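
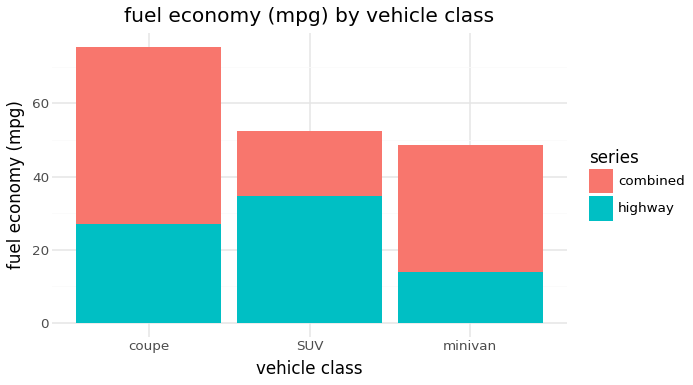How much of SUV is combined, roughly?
≈ 20

combined top ≈ 50, bottom ≈ 30; segment ≈ 20.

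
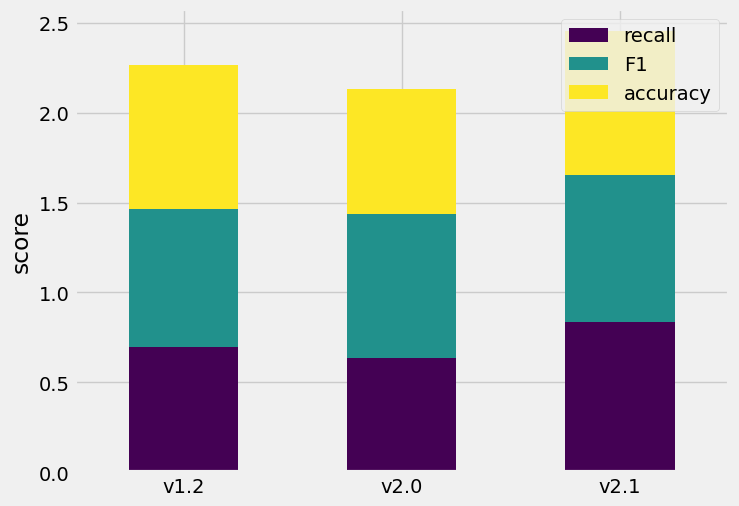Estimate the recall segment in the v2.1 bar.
recall top ≈ 1.0, bottom ≈ 0.0; segment ≈ 1.0.

≈ 1.0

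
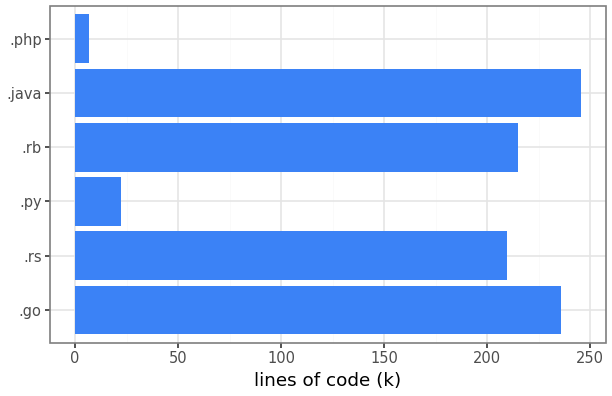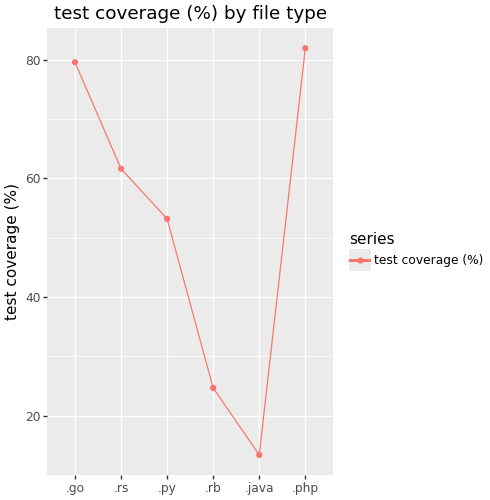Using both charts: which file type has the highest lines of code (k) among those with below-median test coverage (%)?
Chart 2 median test coverage (%) ≈ 60; below-median file types: .py, .rb, .java. Among those, .java has the highest lines of code (k) (≈ 250).

.java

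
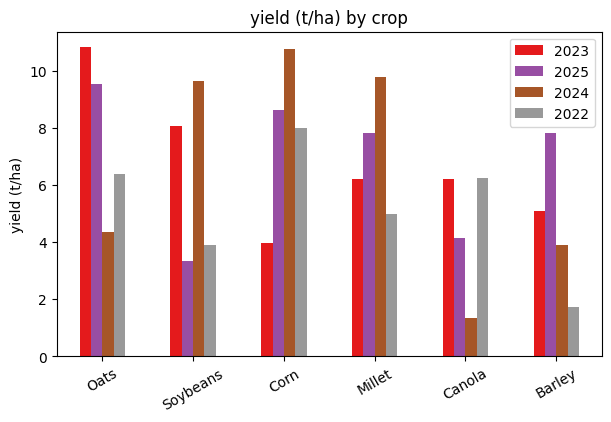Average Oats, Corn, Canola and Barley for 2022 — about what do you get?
(6 + 8 + 6 + 2) / 4 ≈ 6.

≈ 6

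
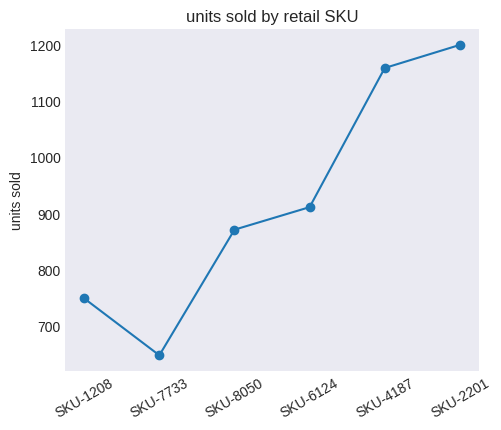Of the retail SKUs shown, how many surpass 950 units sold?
2

Above 950: SKU-4187, SKU-2201.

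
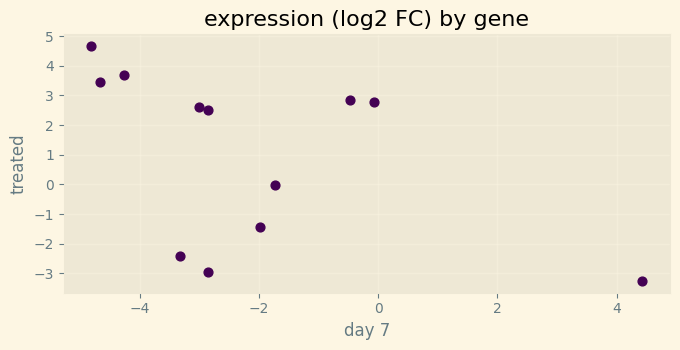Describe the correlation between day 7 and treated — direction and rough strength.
negative, moderate

Points are negatively correlated; moderate (|r| ≈ 0.5).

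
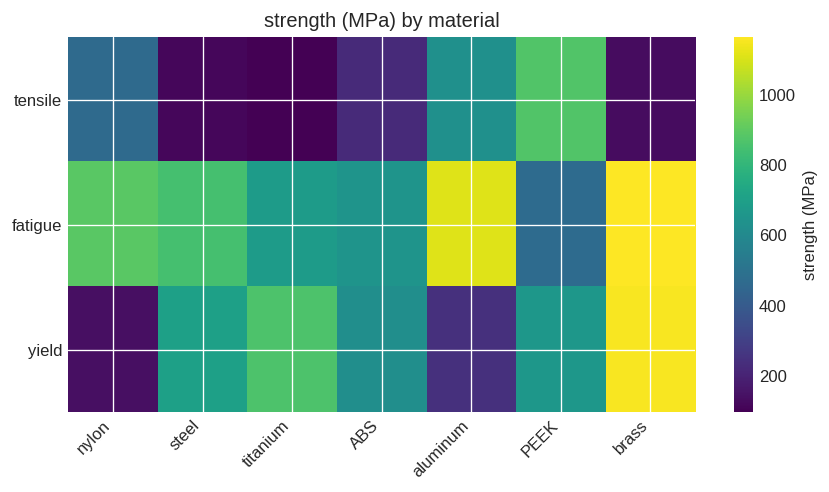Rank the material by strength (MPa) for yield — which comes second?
titanium

Top 3 for yield: brass ≈ 1200, titanium ≈ 900, steel ≈ 700.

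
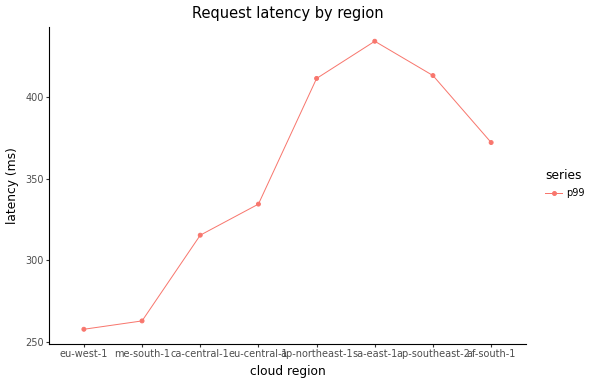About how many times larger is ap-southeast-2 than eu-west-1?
≈ 1.62×

ap-southeast-2 ≈ 420, eu-west-1 ≈ 260; 420/260 ≈ 1.62.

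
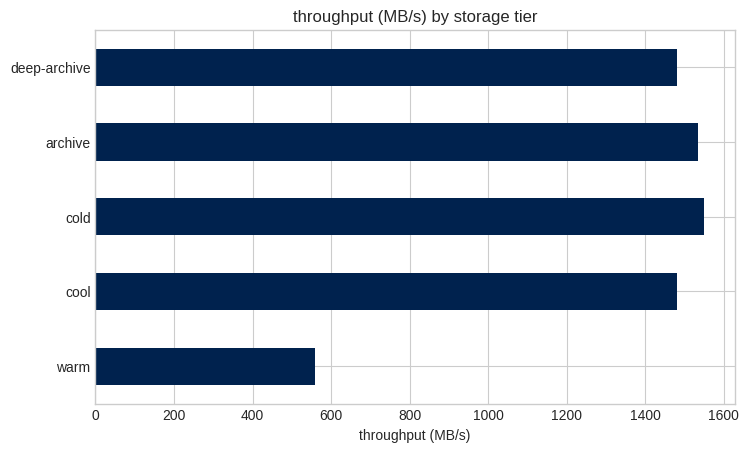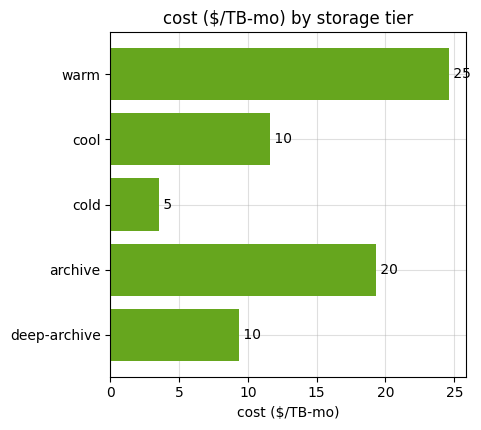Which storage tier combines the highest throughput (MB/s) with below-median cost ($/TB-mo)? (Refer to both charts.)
cold

Chart 2 median cost ($/TB-mo) ≈ 10; below-median storage tiers: cold, deep-archive. Among those, cold has the highest throughput (MB/s) (≈ 1600).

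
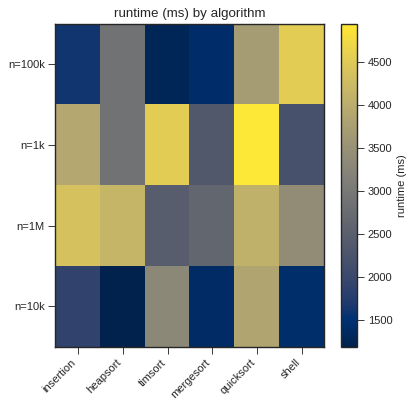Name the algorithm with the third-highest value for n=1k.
Top 4 for n=1k: quicksort ≈ 5000, timsort ≈ 4500, insertion ≈ 4000, heapsort ≈ 3000.

insertion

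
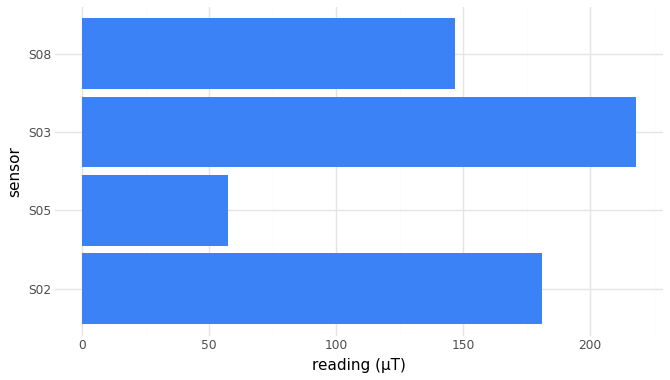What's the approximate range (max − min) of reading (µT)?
Max S03 ≈ 220, min S05 ≈ 60; range ≈ 160.

≈ 160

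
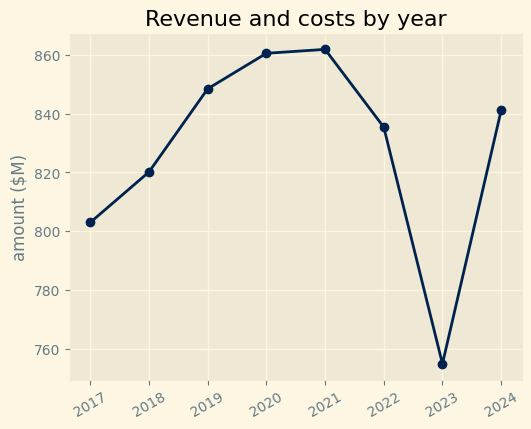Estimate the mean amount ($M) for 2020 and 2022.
≈ 850

(860 + 840) / 2 ≈ 850.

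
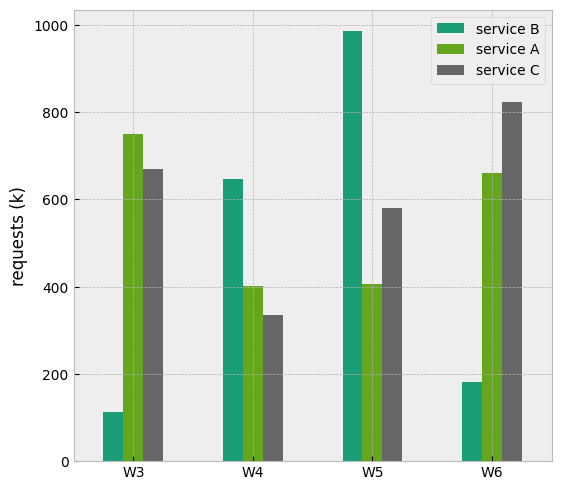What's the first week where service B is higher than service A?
W3: service B ≈ 100 vs service A ≈ 700 (not yet); W4: service B ≈ 600 vs service A ≈ 400 (first crossover).

W4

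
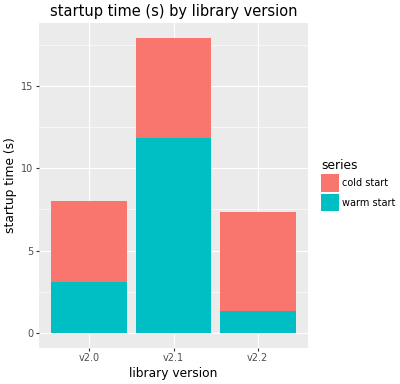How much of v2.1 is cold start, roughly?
cold start top ≈ 18, bottom ≈ 12; segment ≈ 6.

≈ 6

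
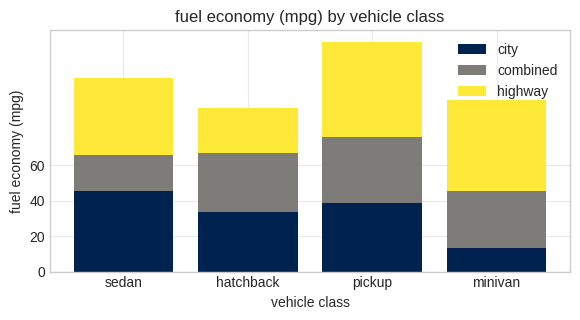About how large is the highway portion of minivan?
highway top ≈ 100, bottom ≈ 40; segment ≈ 60.

≈ 60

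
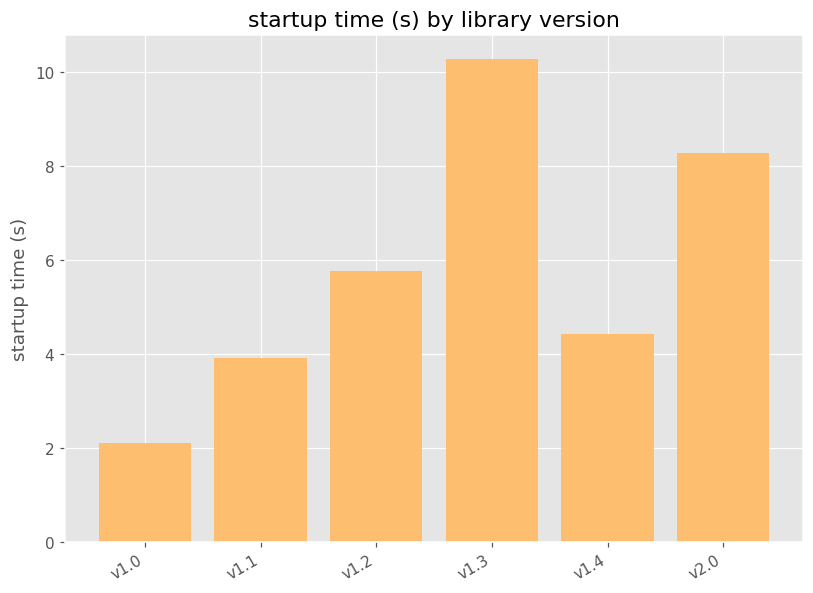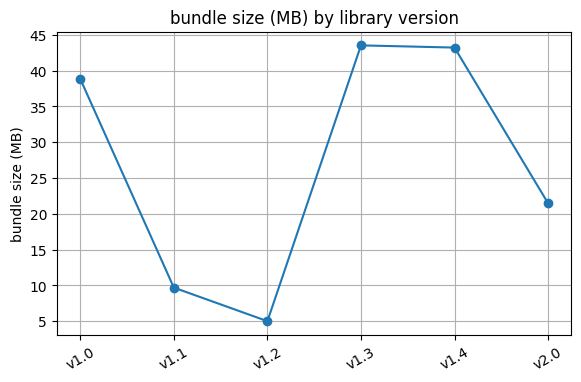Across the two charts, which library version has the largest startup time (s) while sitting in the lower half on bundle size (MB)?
v2.0

Chart 2 median bundle size (MB) ≈ 30; below-median library versions: v1.1, v1.2, v2.0. Among those, v2.0 has the highest startup time (s) (≈ 8).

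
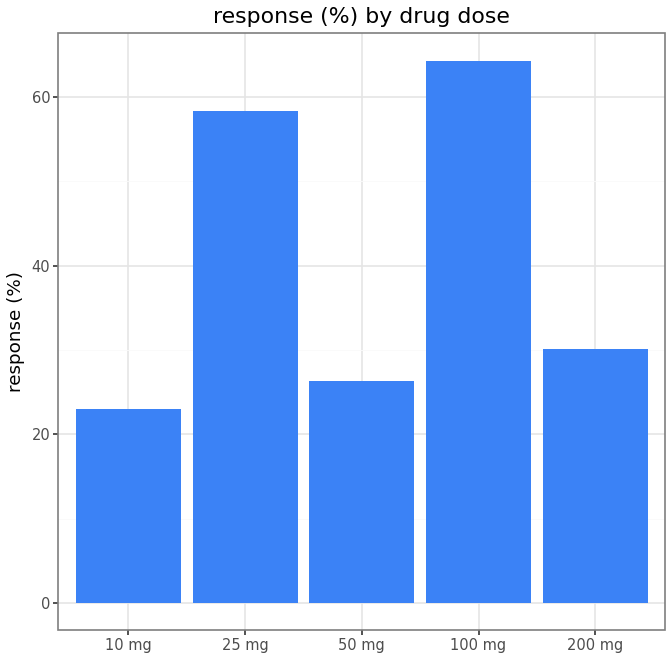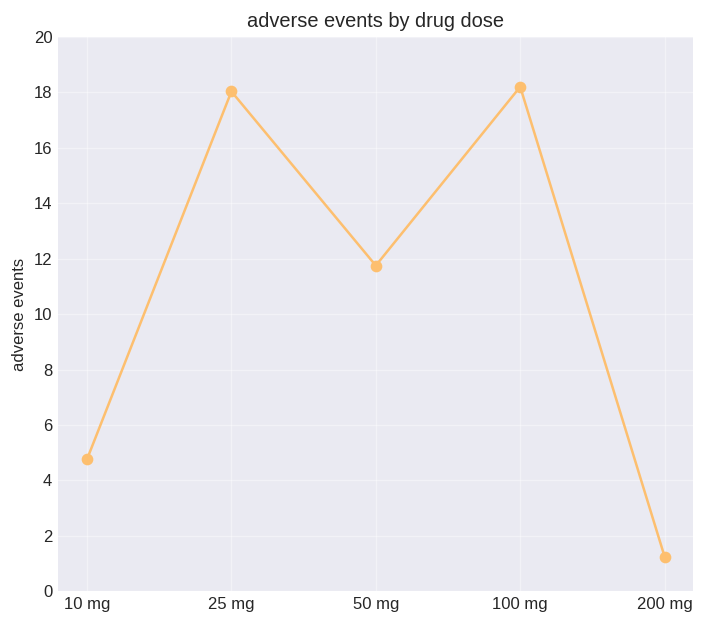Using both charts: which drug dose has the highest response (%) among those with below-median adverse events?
200 mg

Chart 2 median adverse events ≈ 12; below-median drug doses: 10 mg, 200 mg. Among those, 200 mg has the highest response (%) (≈ 30).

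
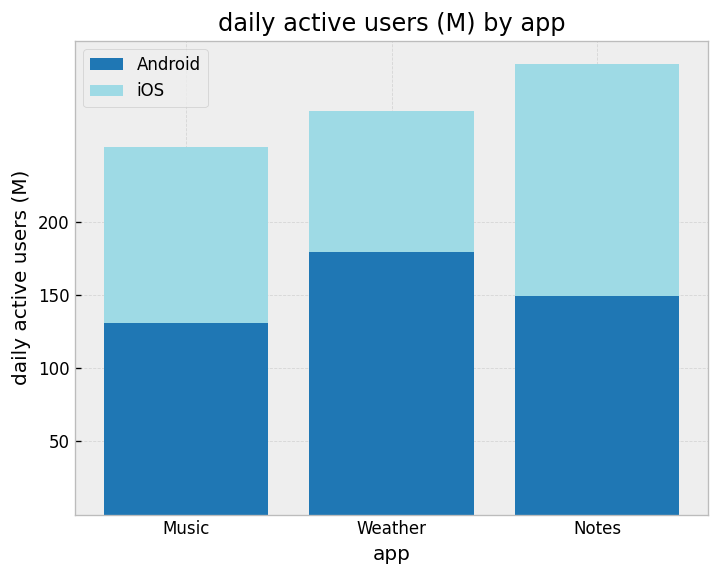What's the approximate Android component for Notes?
Android top ≈ 150, bottom ≈ 0; segment ≈ 150.

≈ 150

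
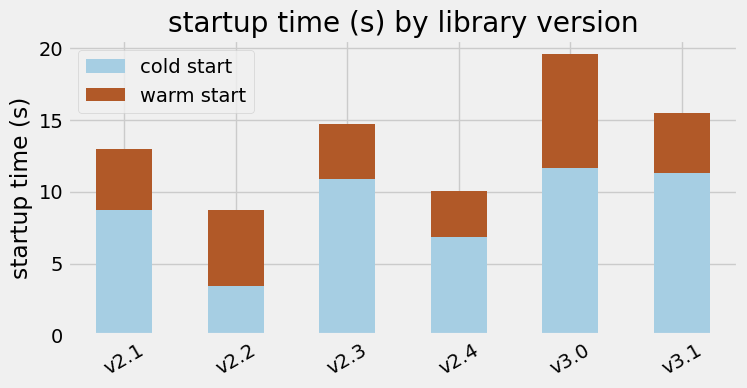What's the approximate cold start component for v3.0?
cold start top ≈ 12, bottom ≈ 0; segment ≈ 12.

≈ 12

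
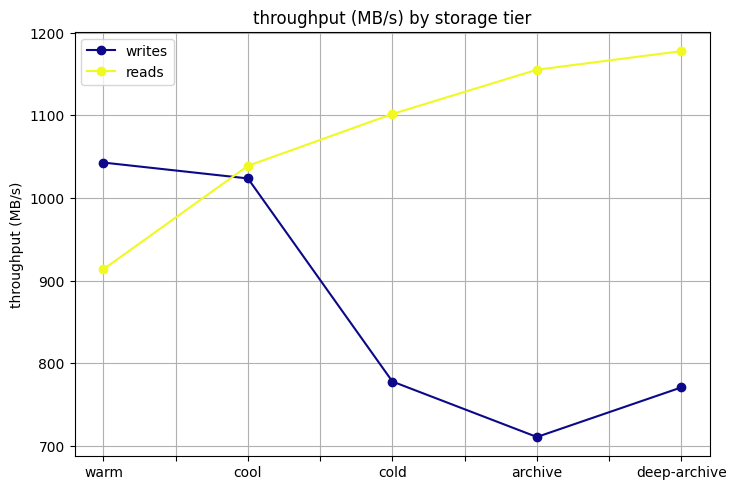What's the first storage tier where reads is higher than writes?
warm: reads ≈ 900 vs writes ≈ 1050 (not yet); cool: reads ≈ 1050 vs writes ≈ 1000 (first crossover).

cool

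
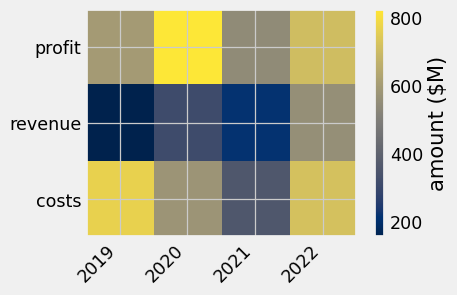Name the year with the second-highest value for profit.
Top 3 for profit: 2020 ≈ 800, 2022 ≈ 700, 2019 ≈ 600.

2022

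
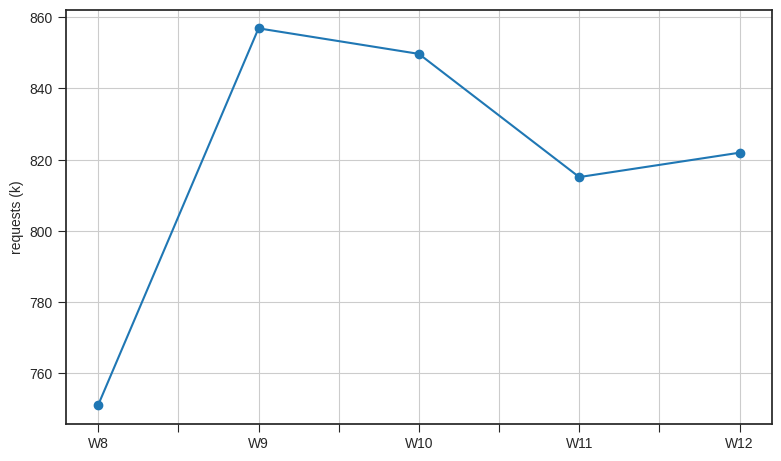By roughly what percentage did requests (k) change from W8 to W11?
W8 ≈ 750, W11 ≈ 820; (820 − 750) / 750 ≈ +9.3%.

≈ +9.3%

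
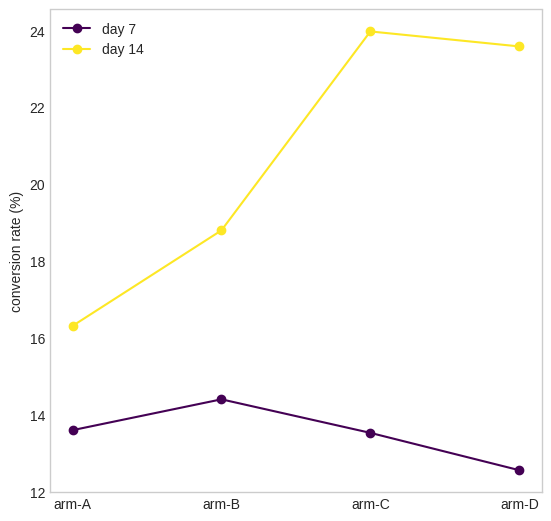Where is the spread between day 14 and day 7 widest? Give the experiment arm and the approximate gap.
arm-D, ≈ 11 %

arm-D: day 14 ≈ 24, day 7 ≈ 13 → gap ≈ 11. Next-largest (arm-C) is only ≈ 10.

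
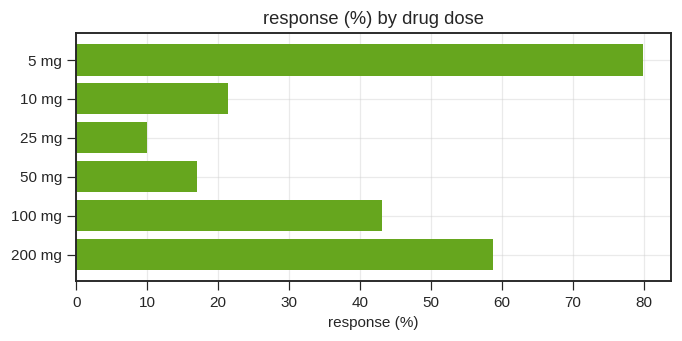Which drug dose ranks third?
100 mg

Top 4: 5 mg ≈ 80, 200 mg ≈ 60, 100 mg ≈ 40, 10 mg ≈ 20.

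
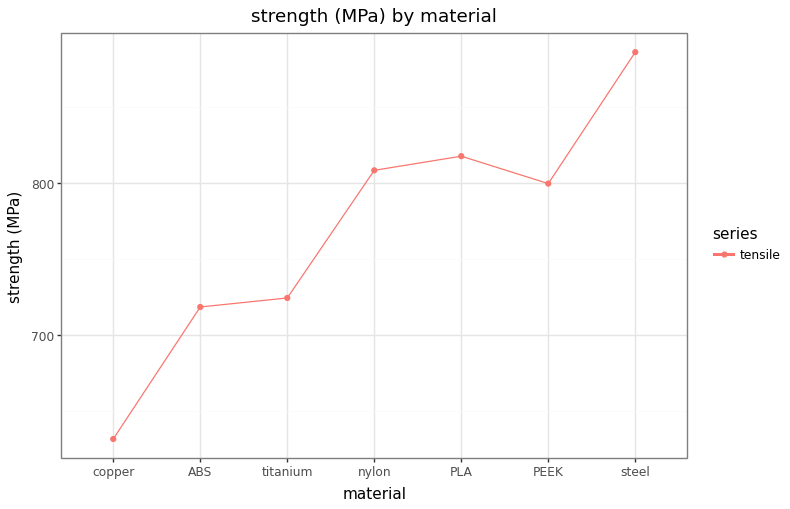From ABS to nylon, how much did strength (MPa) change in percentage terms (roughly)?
ABS ≈ 725, nylon ≈ 800; (800 − 725) / 725 ≈ +10.3%.

≈ +10.3%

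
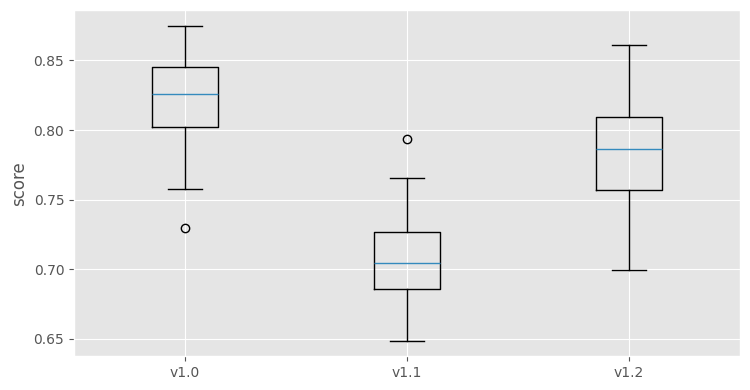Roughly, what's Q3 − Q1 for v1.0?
≈ 0.05

Q3 ≈ 0.85, Q1 ≈ 0.80; IQR ≈ 0.05.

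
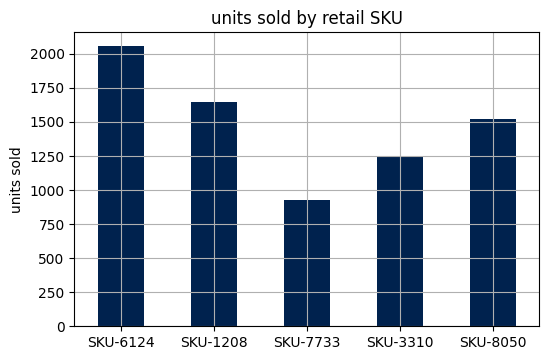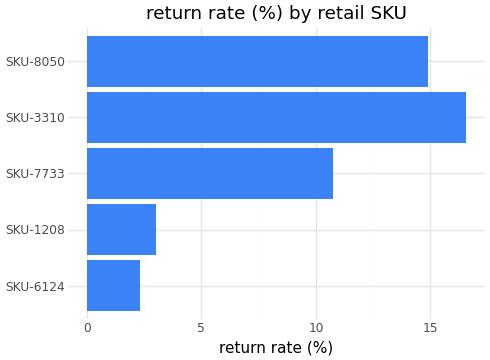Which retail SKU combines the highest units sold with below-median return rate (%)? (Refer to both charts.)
SKU-6124

Chart 2 median return rate (%) ≈ 10; below-median retail SKUs: SKU-6124, SKU-1208. Among those, SKU-6124 has the highest units sold (≈ 2000).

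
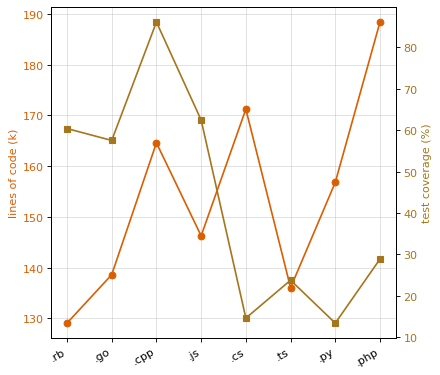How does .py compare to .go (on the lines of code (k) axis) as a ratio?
.py ≈ 155, .go ≈ 140; 155/140 ≈ 1.11.

≈ 1.11×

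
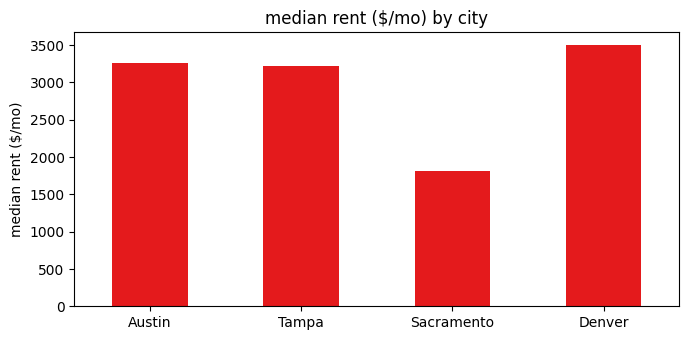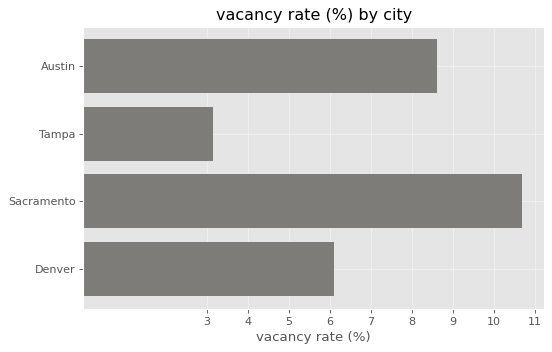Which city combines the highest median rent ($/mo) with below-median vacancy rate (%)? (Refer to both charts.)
Denver

Chart 2 median vacancy rate (%) ≈ 7; below-median cities: Tampa, Denver. Among those, Denver has the highest median rent ($/mo) (≈ 3500).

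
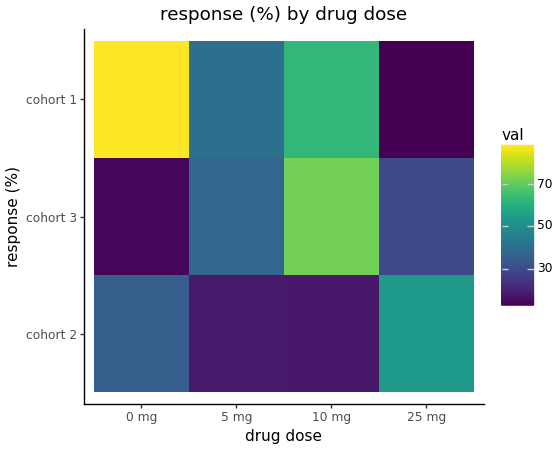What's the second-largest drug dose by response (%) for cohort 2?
0 mg

Top 3 for cohort 2: 25 mg ≈ 50, 0 mg ≈ 30, 5 mg ≈ 20.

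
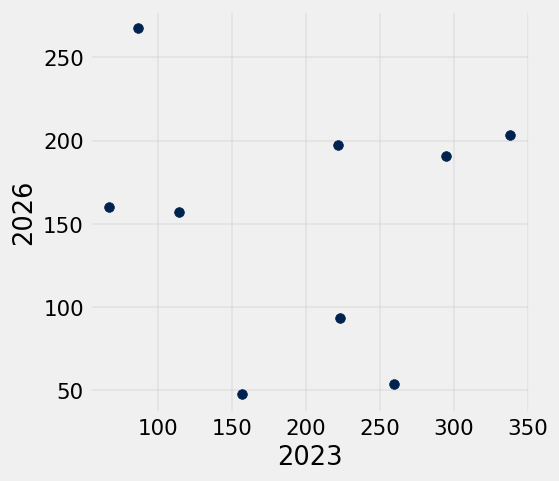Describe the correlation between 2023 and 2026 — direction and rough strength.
no clear correlation

Points are roughly uncorrelated; weak (|r| ≈ 0.1).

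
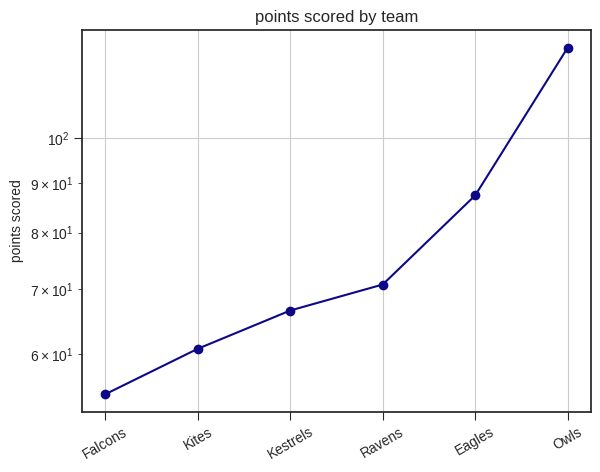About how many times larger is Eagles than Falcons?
Eagles ≈ 90, Falcons ≈ 50; 90/50 ≈ 1.8.

≈ 1.8×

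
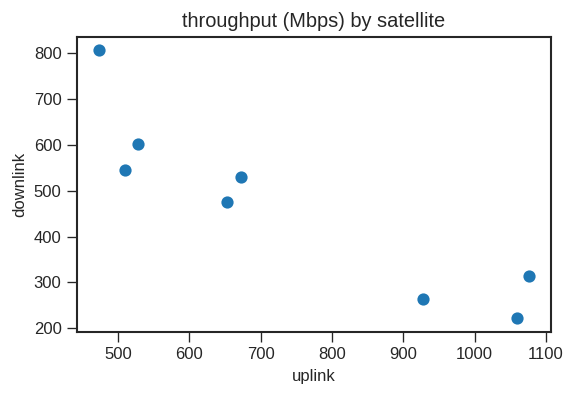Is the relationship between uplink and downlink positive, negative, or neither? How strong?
negative, strong

Points are negatively correlated; strong (|r| ≈ 0.9).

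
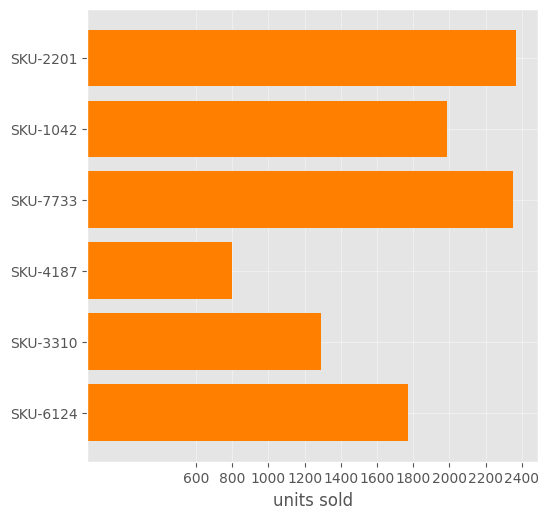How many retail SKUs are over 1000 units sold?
Above 1000: SKU-2201, SKU-1042, SKU-7733, SKU-3310, SKU-6124.

5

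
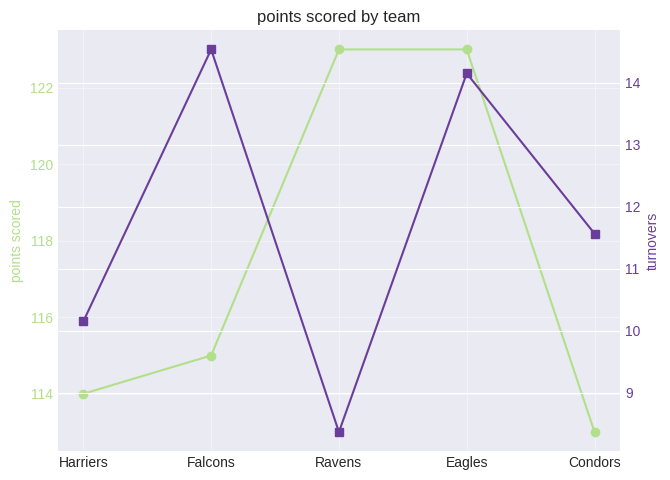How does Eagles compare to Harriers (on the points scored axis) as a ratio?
≈ 1.08×

Eagles ≈ 123, Harriers ≈ 114; 123/114 ≈ 1.08.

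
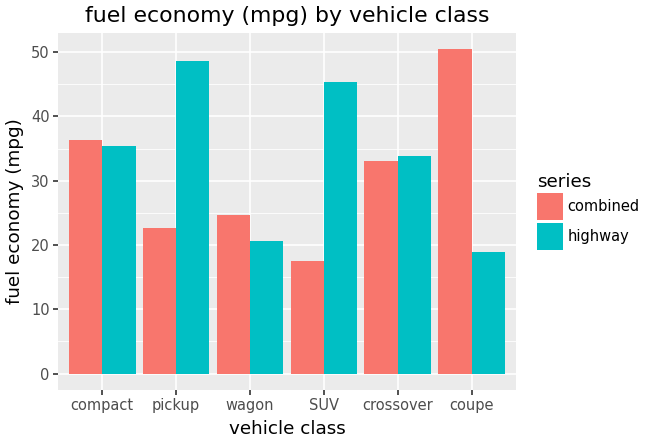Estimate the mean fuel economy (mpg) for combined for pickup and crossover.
(25 + 35) / 2 ≈ 30.

≈ 30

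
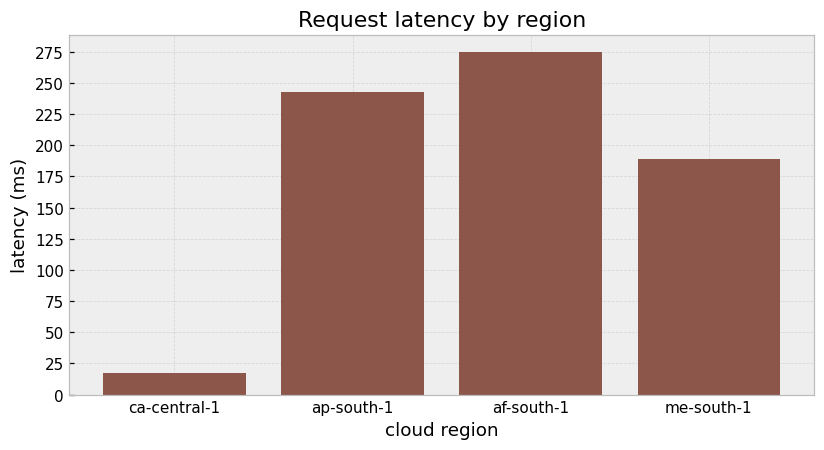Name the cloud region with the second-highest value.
Top 3: af-south-1 ≈ 275, ap-south-1 ≈ 250, me-south-1 ≈ 200.

ap-south-1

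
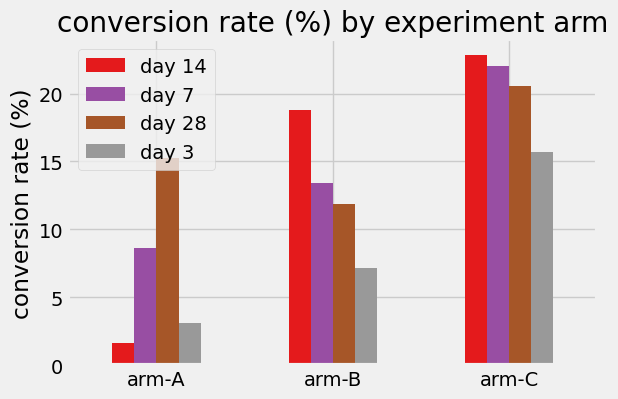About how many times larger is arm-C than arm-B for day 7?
≈ 1.57×

arm-C ≈ 22, arm-B ≈ 14; 22/14 ≈ 1.57.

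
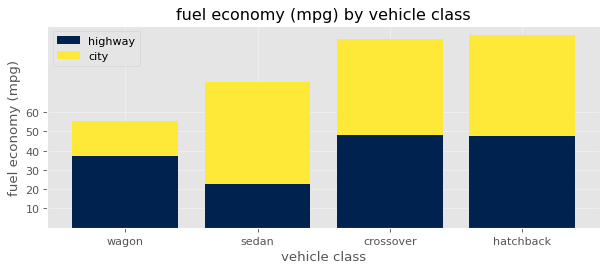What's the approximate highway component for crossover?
highway top ≈ 50, bottom ≈ 0; segment ≈ 50.

≈ 50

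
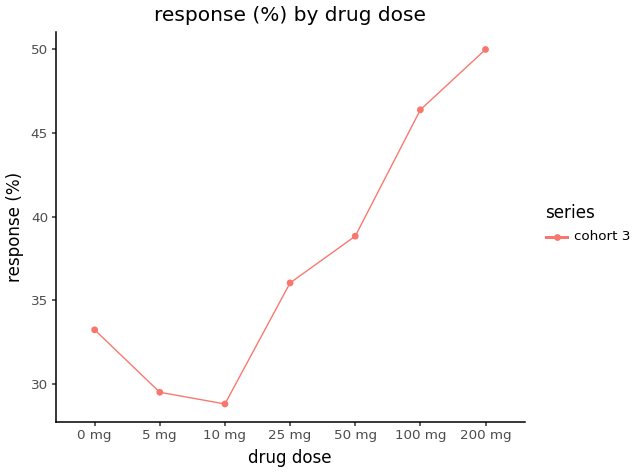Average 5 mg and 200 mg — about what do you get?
≈ 40

(30 + 50) / 2 ≈ 40.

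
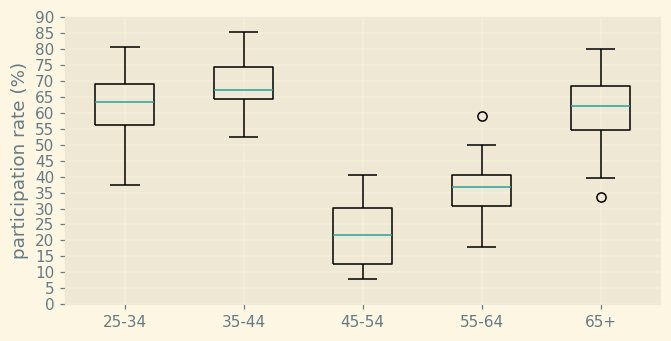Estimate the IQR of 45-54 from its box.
≈ 15

Q3 ≈ 30, Q1 ≈ 15; IQR ≈ 15.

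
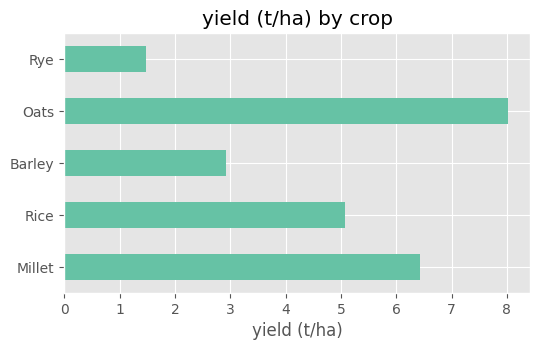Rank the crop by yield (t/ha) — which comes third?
Rice

Top 4: Oats ≈ 8, Millet ≈ 6, Rice ≈ 5, Barley ≈ 3.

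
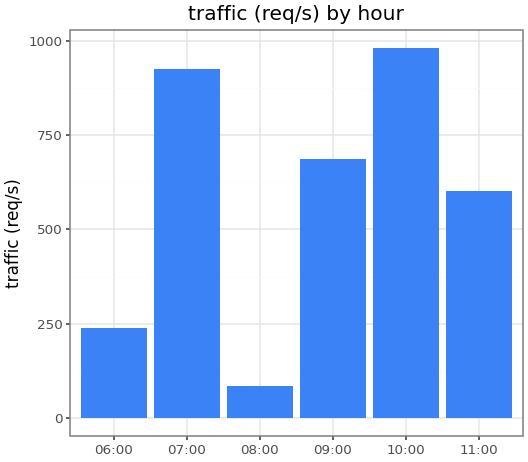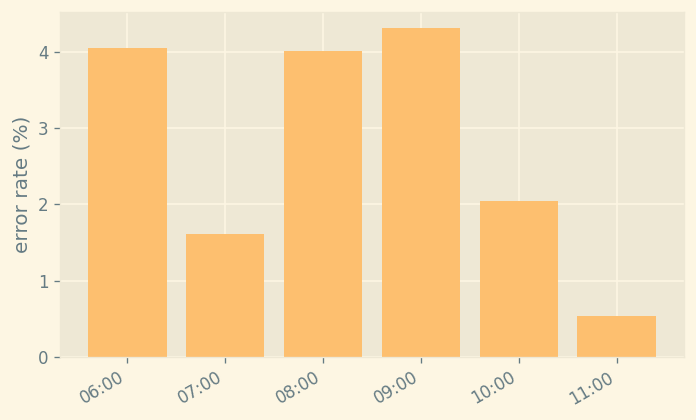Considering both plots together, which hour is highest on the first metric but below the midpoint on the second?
10:00

Chart 2 median error rate (%) ≈ 3; below-median hours: 07:00, 10:00, 11:00. Among those, 10:00 has the highest traffic (req/s) (≈ 1000).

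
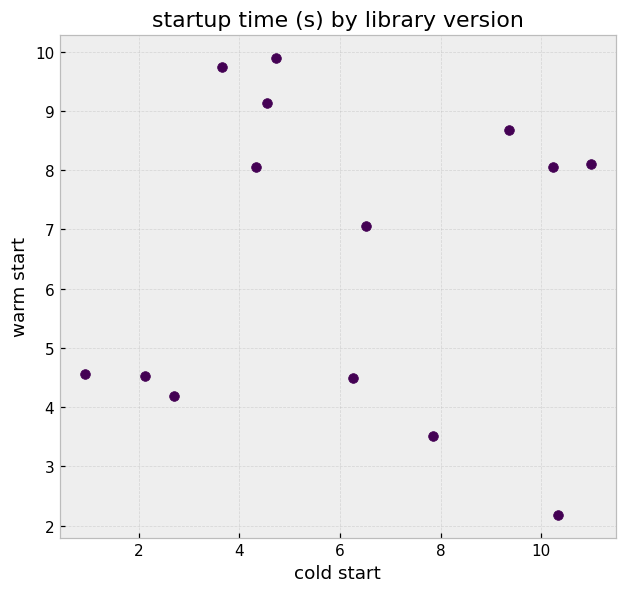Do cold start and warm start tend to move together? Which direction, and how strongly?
Points are roughly uncorrelated; weak (|r| ≈ 0.0).

no clear correlation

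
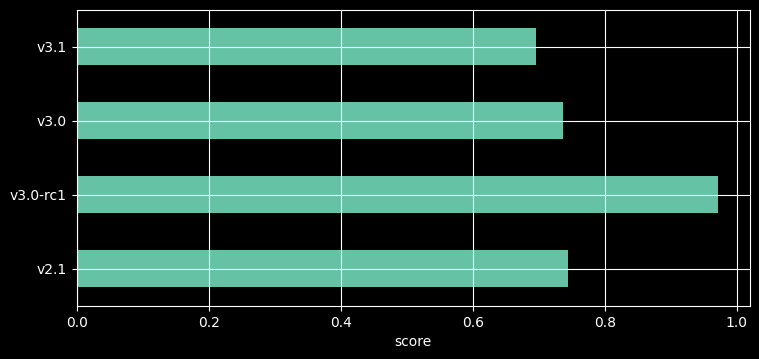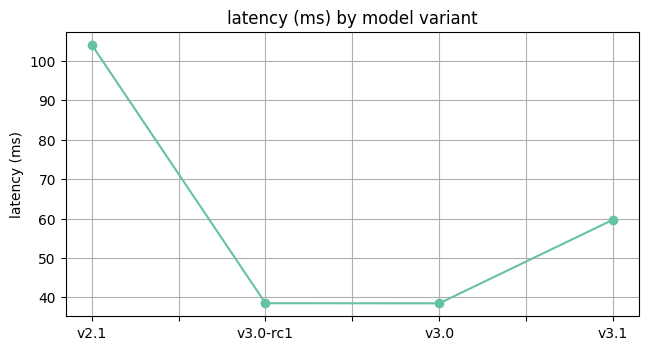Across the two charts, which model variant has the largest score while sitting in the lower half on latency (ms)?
v3.0-rc1

Chart 2 median latency (ms) ≈ 50; below-median model variants: v3.0-rc1, v3.0. Among those, v3.0-rc1 has the highest score (≈ 1).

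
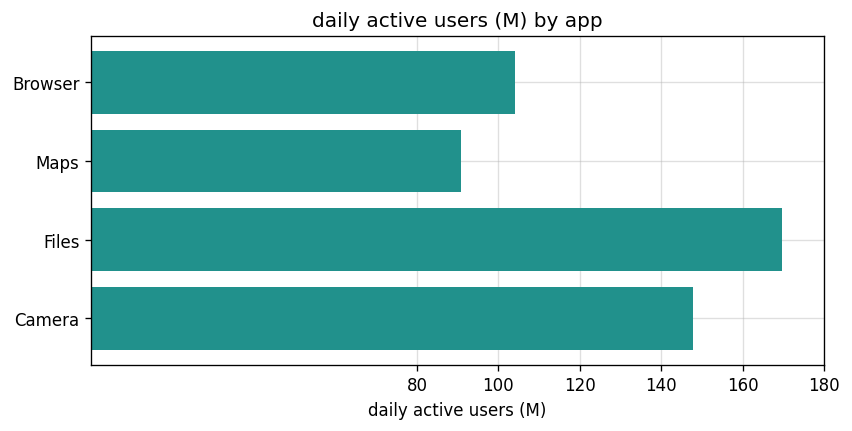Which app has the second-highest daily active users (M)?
Camera

Top 3: Files ≈ 160, Camera ≈ 140, Browser ≈ 100.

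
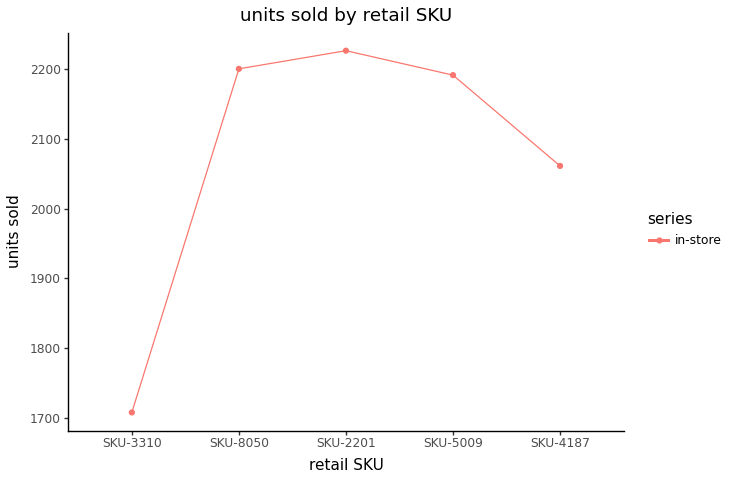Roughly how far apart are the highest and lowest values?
≈ 550

Max SKU-2201 ≈ 2250, min SKU-3310 ≈ 1700; range ≈ 550.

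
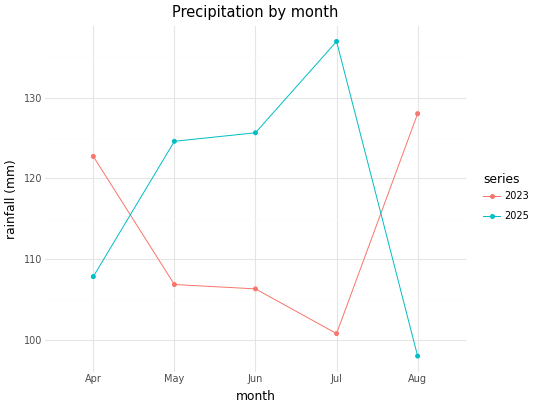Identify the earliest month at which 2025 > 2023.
Apr: 2025 ≈ 110 vs 2023 ≈ 125 (not yet); May: 2025 ≈ 125 vs 2023 ≈ 105 (first crossover).

May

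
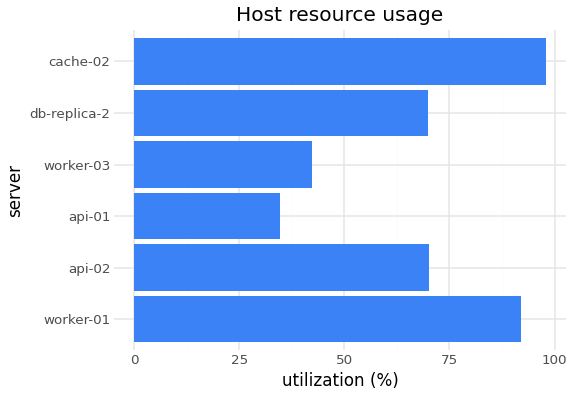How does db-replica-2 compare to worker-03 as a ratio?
≈ 1.75×

db-replica-2 ≈ 70, worker-03 ≈ 40; 70/40 ≈ 1.75.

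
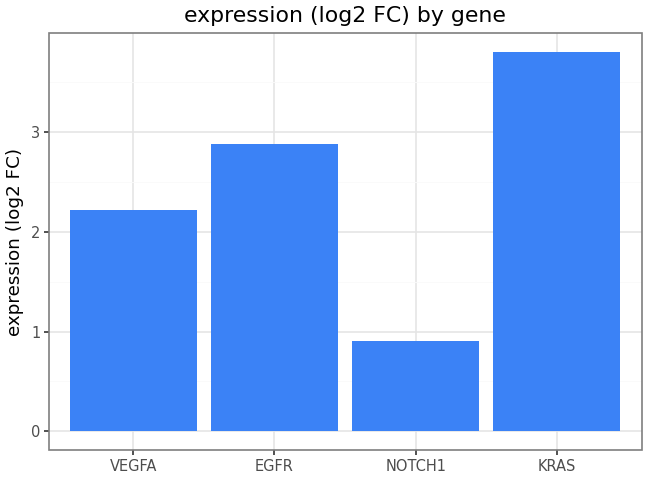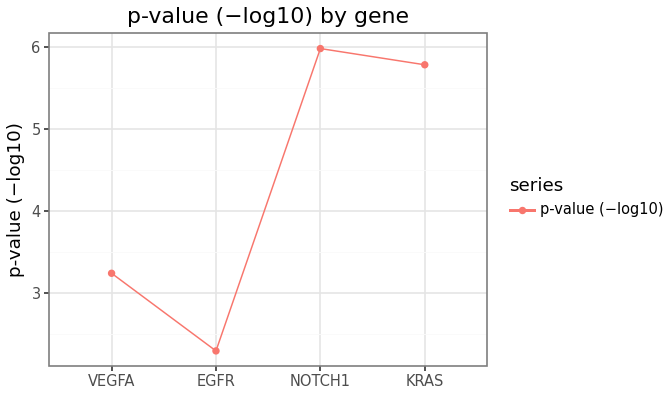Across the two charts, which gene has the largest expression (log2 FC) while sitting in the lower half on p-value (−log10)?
Chart 2 median p-value (−log10) ≈ 5; below-median genes: VEGFA, EGFR. Among those, EGFR has the highest expression (log2 FC) (≈ 3).

EGFR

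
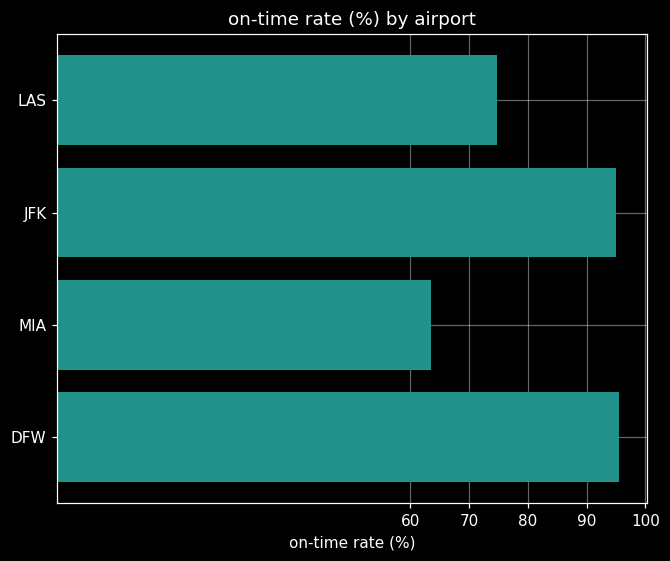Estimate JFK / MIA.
≈ 1.5×

JFK ≈ 90, MIA ≈ 60; 90/60 ≈ 1.5.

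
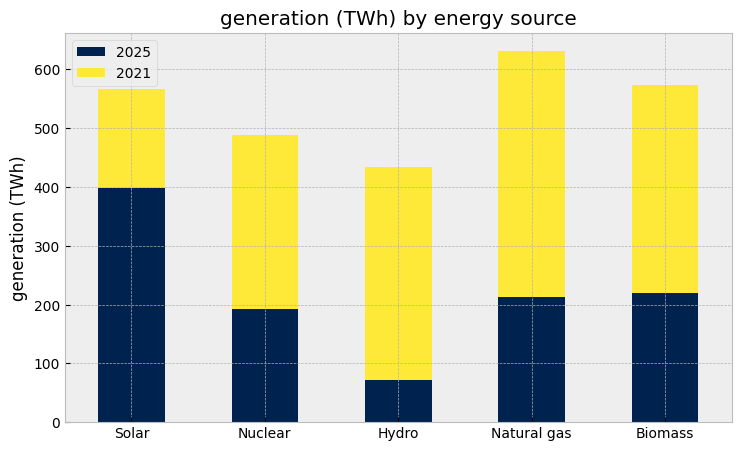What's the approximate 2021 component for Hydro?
≈ 300

2021 top ≈ 400, bottom ≈ 100; segment ≈ 300.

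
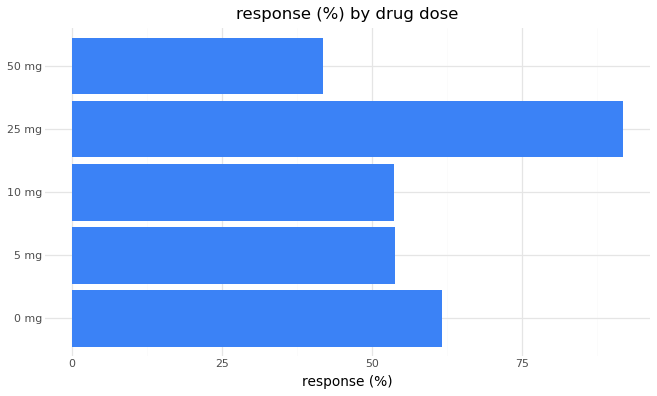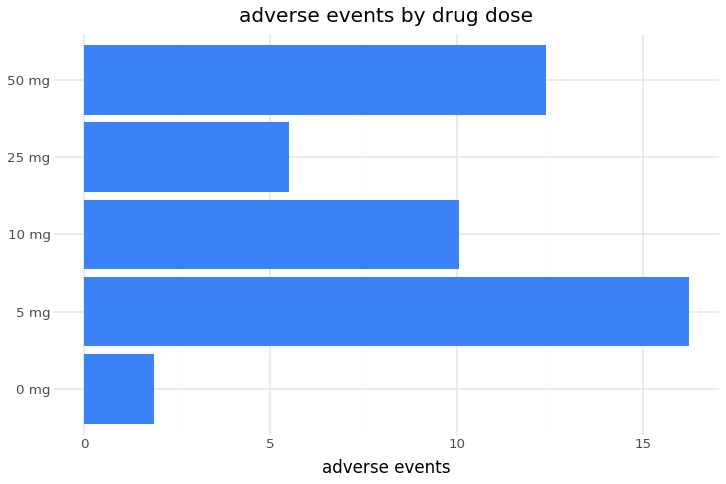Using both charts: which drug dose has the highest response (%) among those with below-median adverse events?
25 mg

Chart 2 median adverse events ≈ 10; below-median drug doses: 0 mg, 25 mg. Among those, 25 mg has the highest response (%) (≈ 90).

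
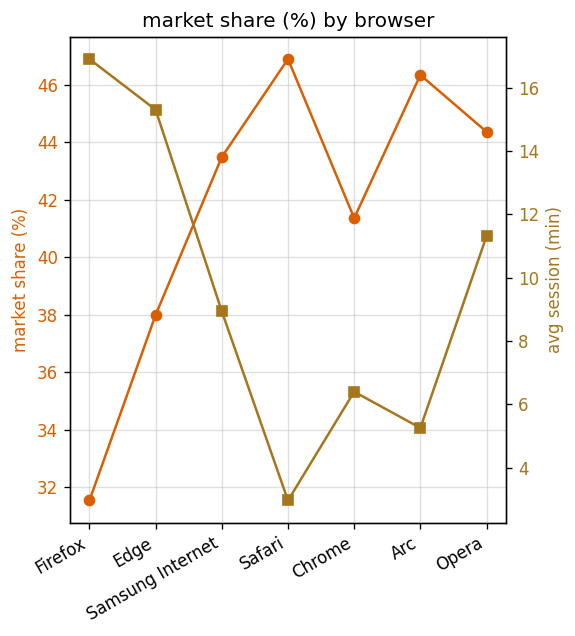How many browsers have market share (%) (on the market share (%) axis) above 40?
5

Above 40: Samsung Internet, Safari, Chrome, Arc, Opera.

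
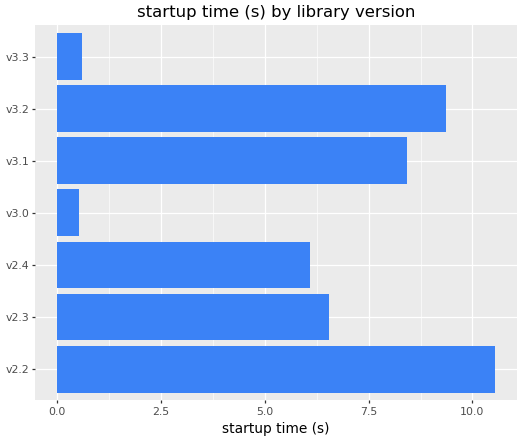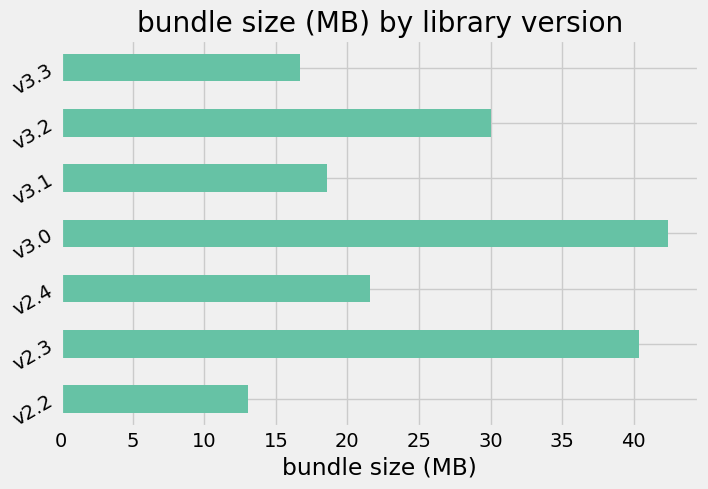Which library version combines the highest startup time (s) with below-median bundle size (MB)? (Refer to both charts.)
v2.2

Chart 2 median bundle size (MB) ≈ 20; below-median library versions: v2.2, v3.1, v3.3. Among those, v2.2 has the highest startup time (s) (≈ 11).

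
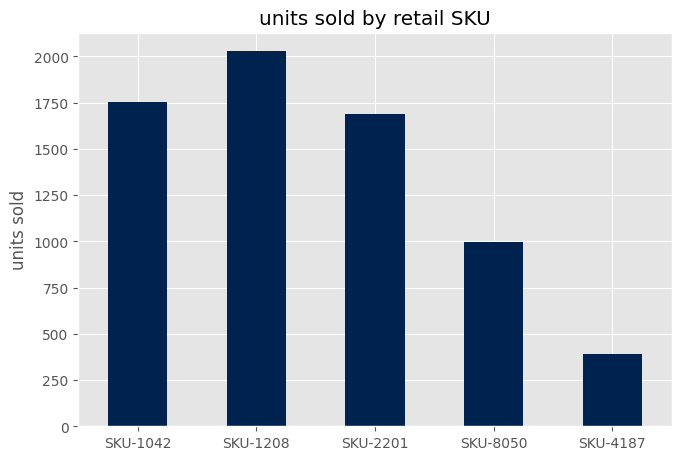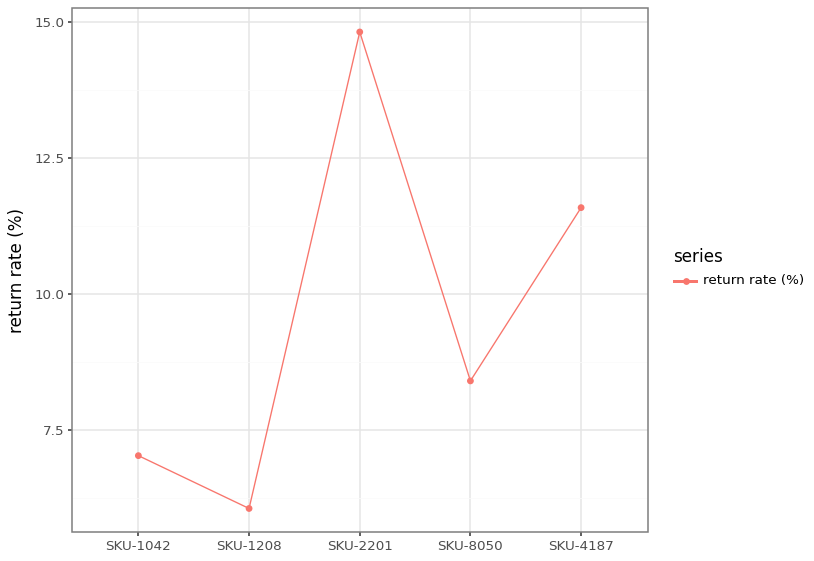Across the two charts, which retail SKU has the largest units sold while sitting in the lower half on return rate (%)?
Chart 2 median return rate (%) ≈ 8; below-median retail SKUs: SKU-1042, SKU-1208. Among those, SKU-1208 has the highest units sold (≈ 2000).

SKU-1208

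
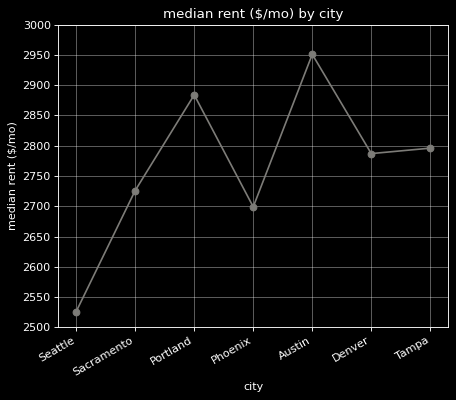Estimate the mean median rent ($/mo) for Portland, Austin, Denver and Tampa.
(2900 + 2950 + 2800 + 2800) / 4 ≈ 2862.

≈ 2862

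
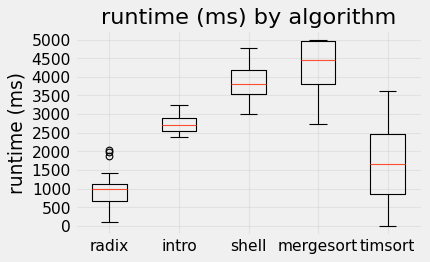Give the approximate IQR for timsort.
≈ 1500

Q3 ≈ 2500, Q1 ≈ 1000; IQR ≈ 1500.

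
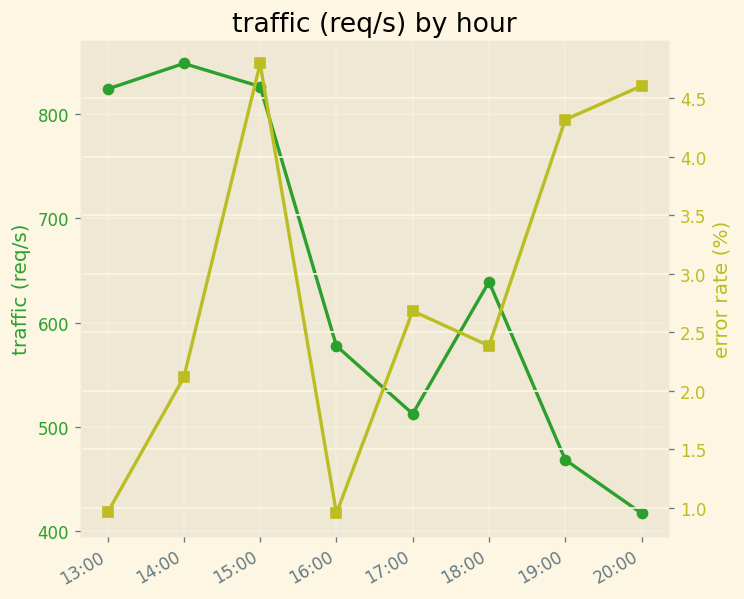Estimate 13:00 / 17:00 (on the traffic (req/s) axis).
13:00 ≈ 800, 17:00 ≈ 500; 800/500 ≈ 1.6.

≈ 1.6×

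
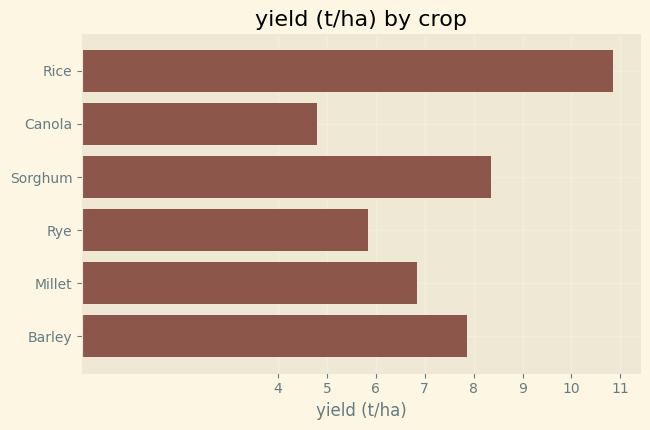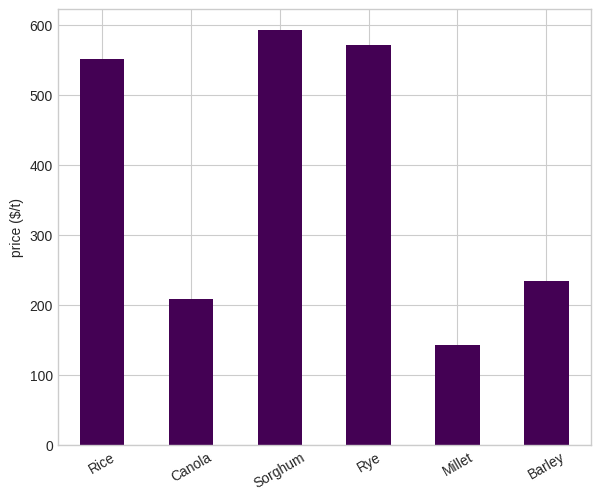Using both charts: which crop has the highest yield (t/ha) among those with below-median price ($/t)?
Barley

Chart 2 median price ($/t) ≈ 400; below-median crops: Canola, Millet, Barley. Among those, Barley has the highest yield (t/ha) (≈ 8).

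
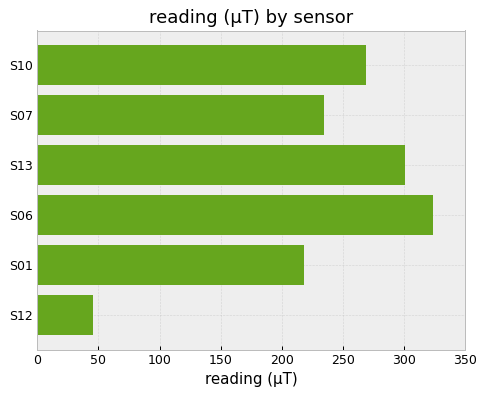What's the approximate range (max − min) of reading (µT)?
Max S06 ≈ 300, min S12 ≈ 50; range ≈ 250.

≈ 250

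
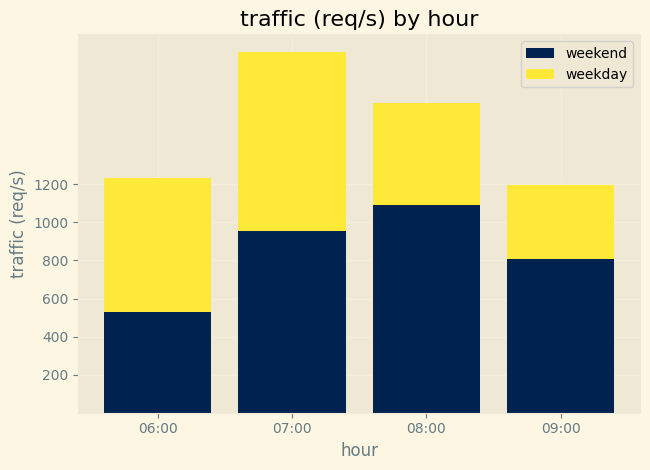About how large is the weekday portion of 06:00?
weekday top ≈ 1200, bottom ≈ 600; segment ≈ 600.

≈ 600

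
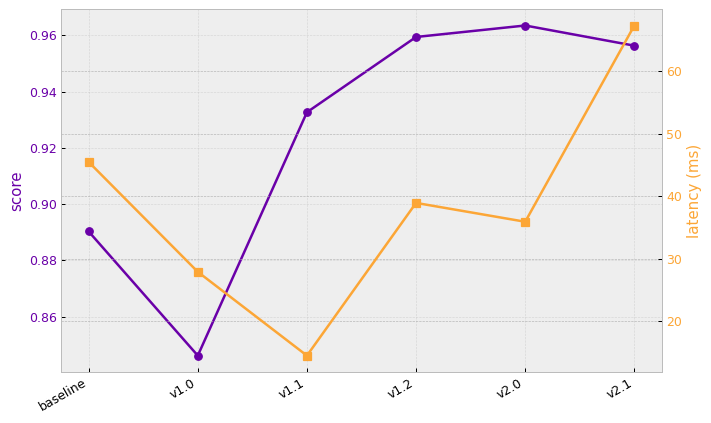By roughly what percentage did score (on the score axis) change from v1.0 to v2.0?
v1.0 ≈ 0.85, v2.0 ≈ 0.96; (0.96 − 0.85) / 0.85 ≈ +12.9%.

≈ +12.9%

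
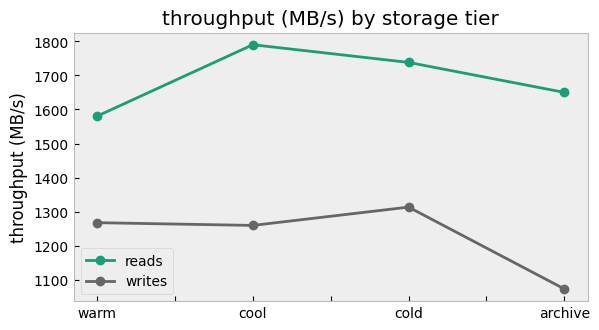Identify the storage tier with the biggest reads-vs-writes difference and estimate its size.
archive, ≈ 600 MB/s

archive: reads ≈ 1700, writes ≈ 1100 → gap ≈ 600. Next-largest (cool) is only ≈ 500.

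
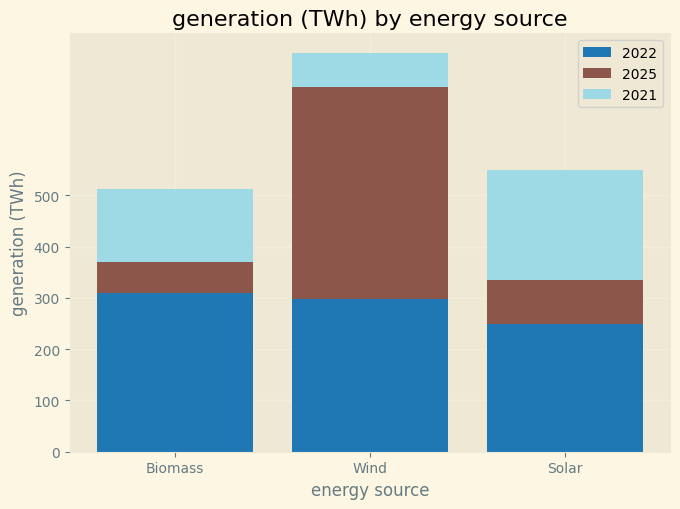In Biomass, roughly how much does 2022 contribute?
≈ 300

2022 top ≈ 300, bottom ≈ 0; segment ≈ 300.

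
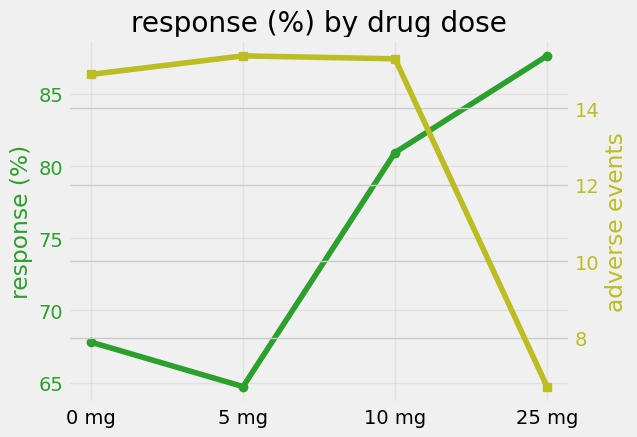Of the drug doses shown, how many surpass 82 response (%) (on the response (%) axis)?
Above 82: 25 mg.

1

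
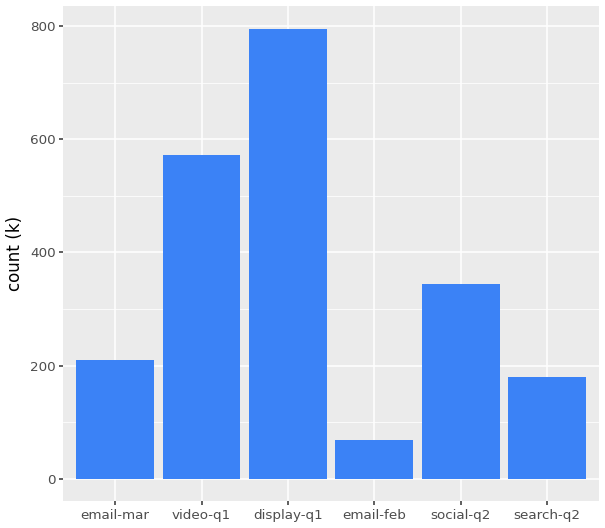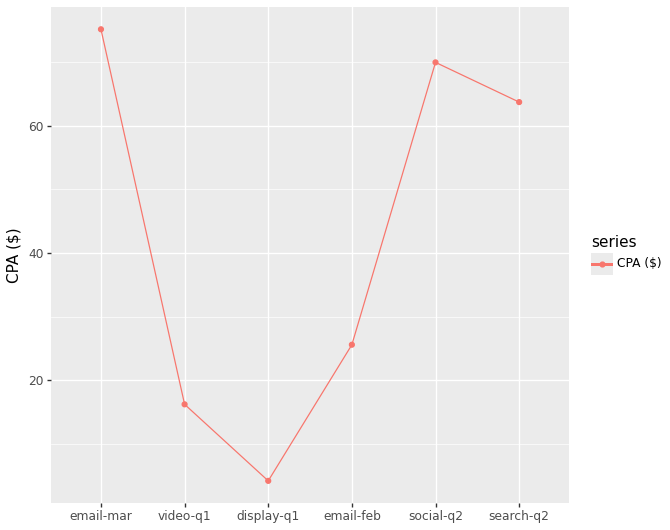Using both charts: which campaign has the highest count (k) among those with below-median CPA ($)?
Chart 2 median CPA ($) ≈ 40; below-median campaigns: video-q1, display-q1, email-feb. Among those, display-q1 has the highest count (k) (≈ 800).

display-q1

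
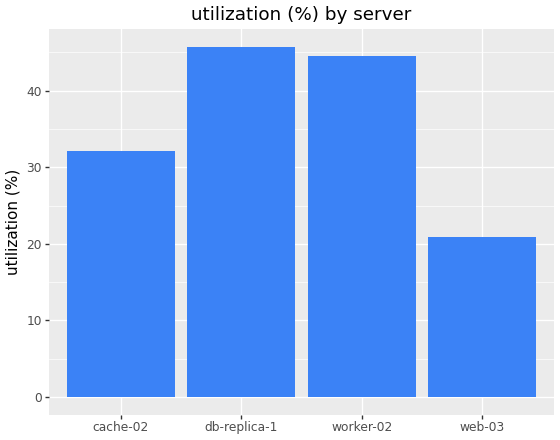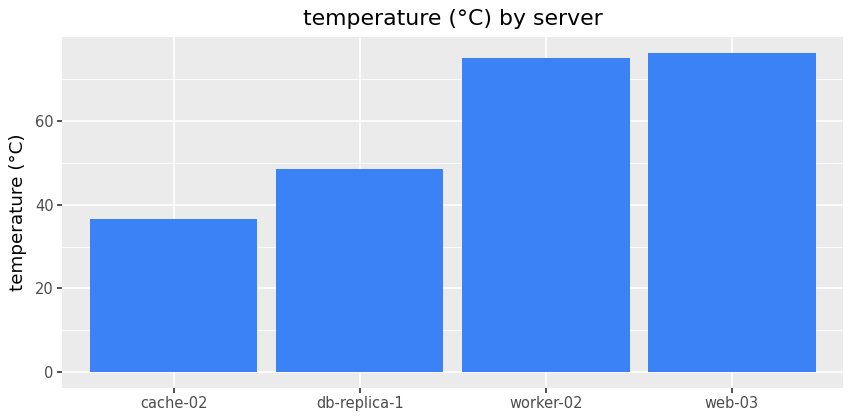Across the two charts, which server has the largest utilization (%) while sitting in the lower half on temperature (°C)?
db-replica-1

Chart 2 median temperature (°C) ≈ 60; below-median servers: cache-02, db-replica-1. Among those, db-replica-1 has the highest utilization (%) (≈ 45).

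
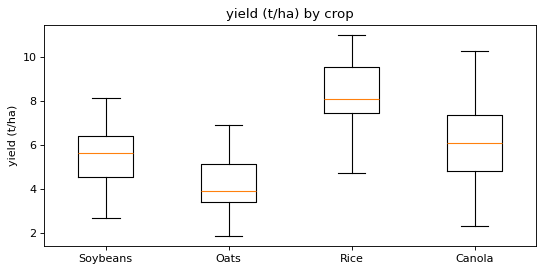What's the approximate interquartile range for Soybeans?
Q3 ≈ 6.5, Q1 ≈ 4.5; IQR ≈ 2.0.

≈ 2.0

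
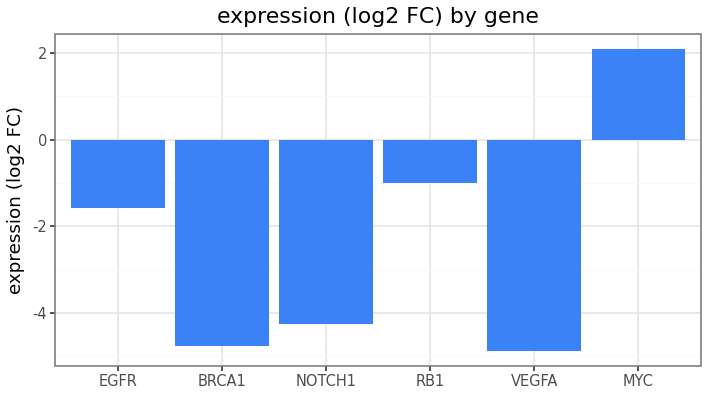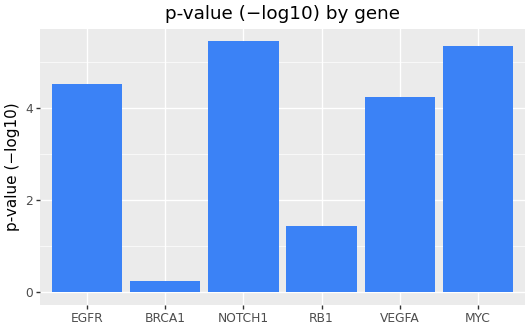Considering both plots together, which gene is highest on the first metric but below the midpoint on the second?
RB1

Chart 2 median p-value (−log10) ≈ 4.5; below-median genes: BRCA1, RB1, VEGFA. Among those, RB1 has the highest expression (log2 FC) (≈ -1).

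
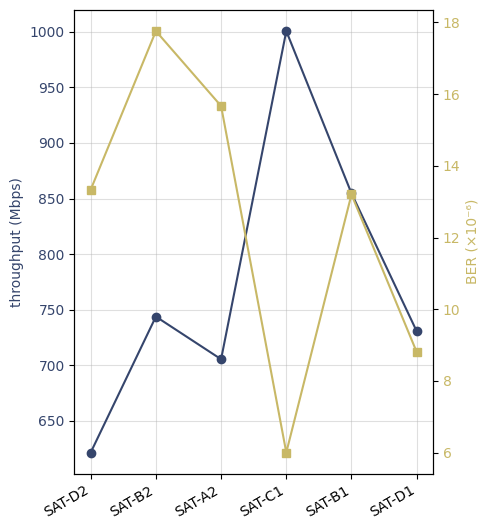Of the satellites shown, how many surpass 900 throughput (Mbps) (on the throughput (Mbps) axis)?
1

Above 900: SAT-C1.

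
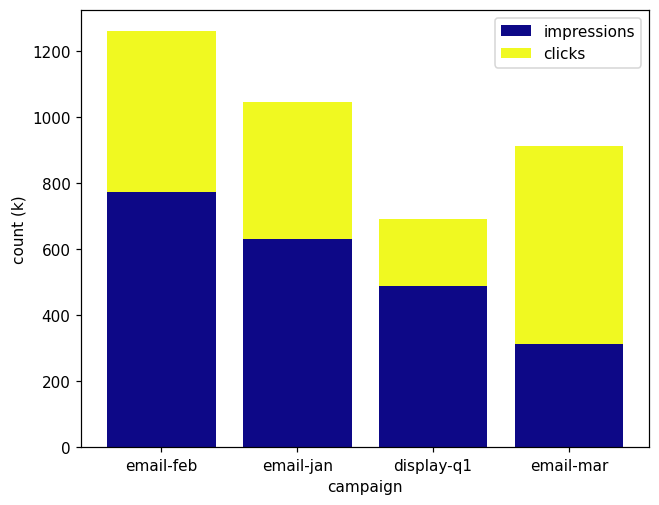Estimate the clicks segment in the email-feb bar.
≈ 400

clicks top ≈ 1200, bottom ≈ 800; segment ≈ 400.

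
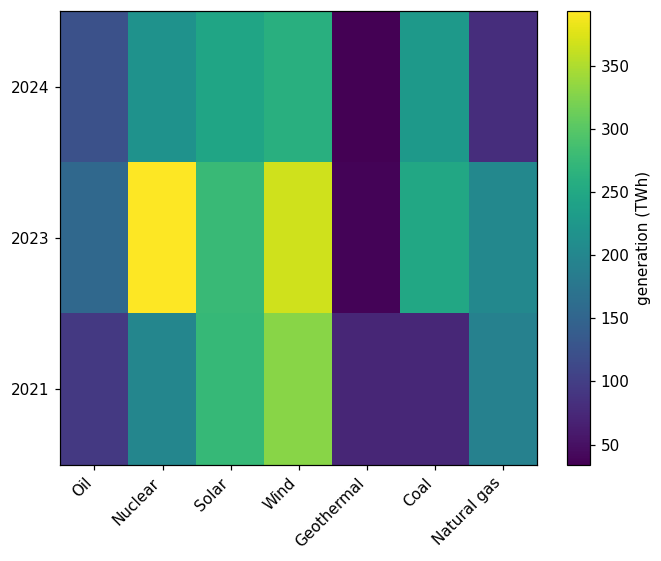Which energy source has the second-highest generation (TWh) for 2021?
Top 3 for 2021: Wind ≈ 350, Solar ≈ 300, Nuclear ≈ 200.

Solar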